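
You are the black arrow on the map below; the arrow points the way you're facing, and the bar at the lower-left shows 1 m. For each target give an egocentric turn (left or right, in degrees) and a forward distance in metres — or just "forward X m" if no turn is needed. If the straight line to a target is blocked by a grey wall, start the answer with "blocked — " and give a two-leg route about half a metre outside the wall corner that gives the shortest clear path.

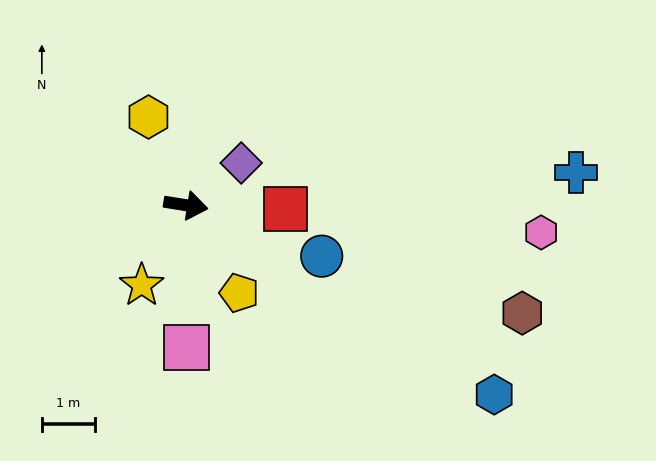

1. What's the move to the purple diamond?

turn left 46°, forward 1.3 m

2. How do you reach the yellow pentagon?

turn right 50°, forward 1.9 m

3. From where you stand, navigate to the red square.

turn left 7°, forward 1.9 m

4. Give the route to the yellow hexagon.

turn left 122°, forward 1.8 m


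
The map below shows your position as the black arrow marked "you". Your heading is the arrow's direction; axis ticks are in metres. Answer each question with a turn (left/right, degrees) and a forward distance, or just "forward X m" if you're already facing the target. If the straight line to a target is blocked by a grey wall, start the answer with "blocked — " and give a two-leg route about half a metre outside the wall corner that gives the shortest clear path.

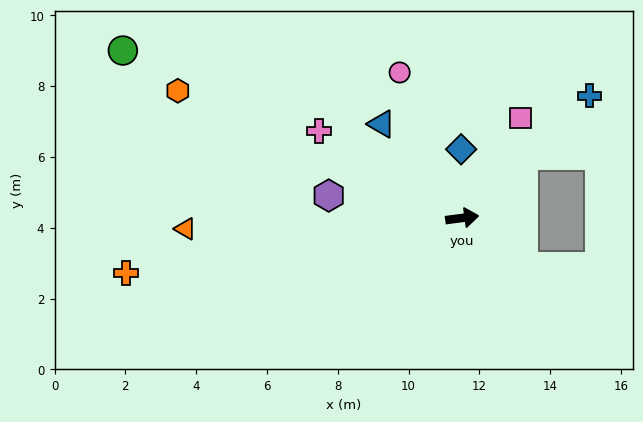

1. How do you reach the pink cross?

turn left 141°, forward 4.7 m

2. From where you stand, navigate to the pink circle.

turn left 106°, forward 4.5 m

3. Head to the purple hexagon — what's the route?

turn left 163°, forward 3.8 m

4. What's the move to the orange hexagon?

turn left 148°, forward 8.8 m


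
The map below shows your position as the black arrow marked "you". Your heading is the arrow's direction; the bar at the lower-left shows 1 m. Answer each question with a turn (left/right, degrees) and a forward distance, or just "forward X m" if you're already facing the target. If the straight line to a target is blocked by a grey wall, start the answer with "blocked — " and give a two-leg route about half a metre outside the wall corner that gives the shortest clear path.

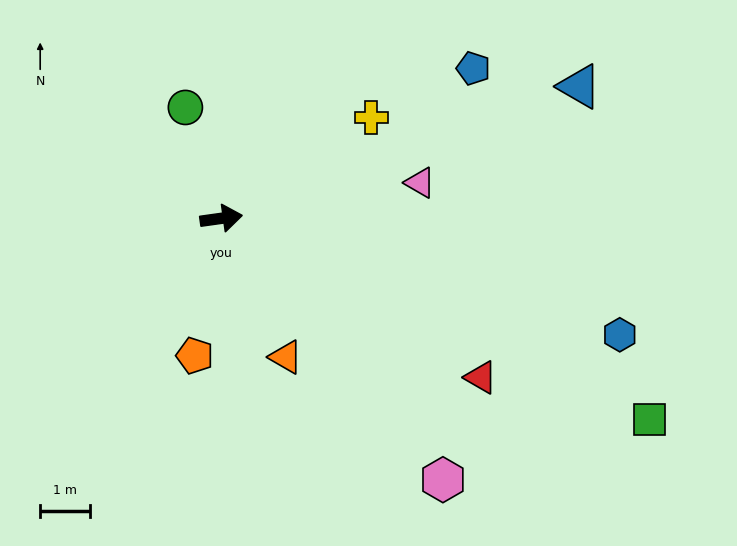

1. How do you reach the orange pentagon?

turn right 109°, forward 2.8 m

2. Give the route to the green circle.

turn left 100°, forward 2.3 m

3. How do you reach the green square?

turn right 33°, forward 9.4 m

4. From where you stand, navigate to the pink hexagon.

turn right 58°, forward 6.8 m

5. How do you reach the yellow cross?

turn left 26°, forward 3.6 m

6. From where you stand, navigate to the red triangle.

turn right 39°, forward 6.1 m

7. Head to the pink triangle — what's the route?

turn left 2°, forward 4.0 m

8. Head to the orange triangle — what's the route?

turn right 73°, forward 3.0 m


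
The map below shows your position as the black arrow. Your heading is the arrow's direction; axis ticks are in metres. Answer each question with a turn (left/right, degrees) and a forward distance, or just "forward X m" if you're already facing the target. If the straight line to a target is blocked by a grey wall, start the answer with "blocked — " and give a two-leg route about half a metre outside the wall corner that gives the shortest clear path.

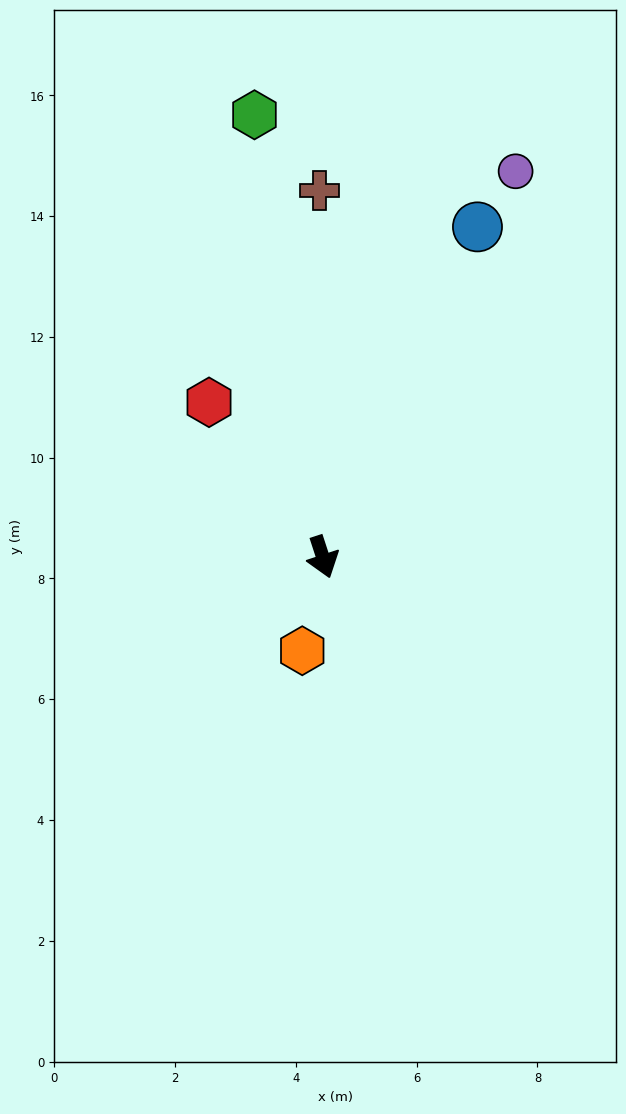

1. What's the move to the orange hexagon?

turn right 30°, forward 1.6 m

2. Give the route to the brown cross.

turn left 162°, forward 6.1 m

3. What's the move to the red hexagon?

turn right 162°, forward 3.2 m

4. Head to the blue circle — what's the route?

turn left 137°, forward 6.0 m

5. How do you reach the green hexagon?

turn left 171°, forward 7.4 m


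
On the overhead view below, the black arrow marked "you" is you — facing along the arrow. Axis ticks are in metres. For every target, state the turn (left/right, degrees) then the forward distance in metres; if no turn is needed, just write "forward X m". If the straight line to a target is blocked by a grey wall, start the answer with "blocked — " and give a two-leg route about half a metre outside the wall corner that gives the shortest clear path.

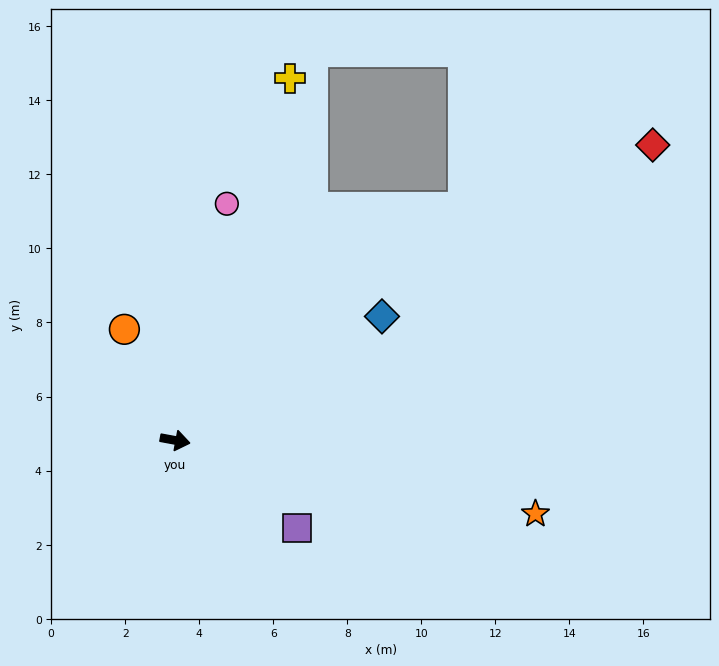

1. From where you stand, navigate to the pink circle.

turn left 88°, forward 6.5 m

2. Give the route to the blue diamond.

turn left 41°, forward 6.5 m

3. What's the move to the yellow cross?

turn left 83°, forward 10.3 m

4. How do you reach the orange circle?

turn left 125°, forward 3.3 m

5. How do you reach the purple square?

turn right 25°, forward 4.1 m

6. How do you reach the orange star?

forward 9.9 m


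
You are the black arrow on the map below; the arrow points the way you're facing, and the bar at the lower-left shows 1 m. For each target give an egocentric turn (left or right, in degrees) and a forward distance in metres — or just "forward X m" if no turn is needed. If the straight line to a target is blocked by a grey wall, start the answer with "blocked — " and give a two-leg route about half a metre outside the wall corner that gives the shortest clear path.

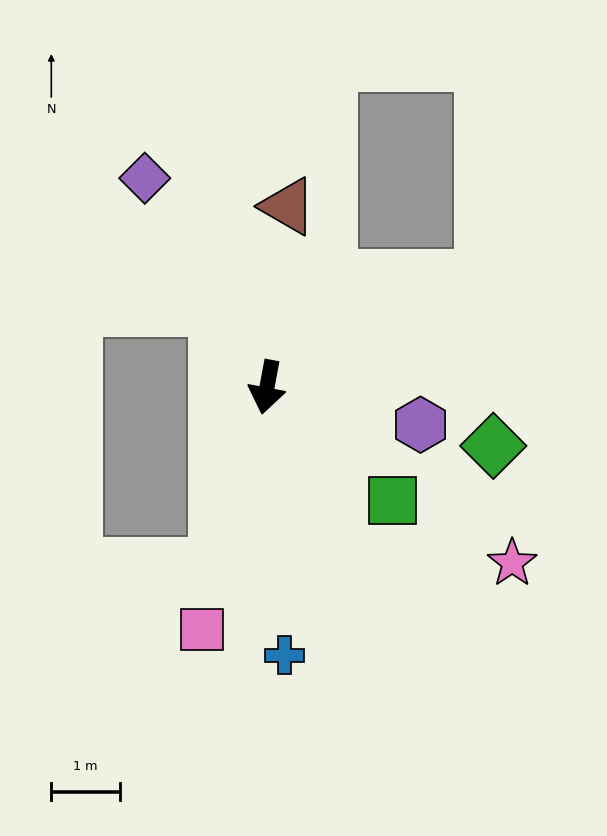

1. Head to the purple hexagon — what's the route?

turn left 87°, forward 2.3 m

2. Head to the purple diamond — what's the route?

turn right 139°, forward 3.5 m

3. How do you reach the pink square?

turn right 4°, forward 3.7 m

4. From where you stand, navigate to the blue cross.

turn left 14°, forward 3.9 m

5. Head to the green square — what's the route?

turn left 59°, forward 2.5 m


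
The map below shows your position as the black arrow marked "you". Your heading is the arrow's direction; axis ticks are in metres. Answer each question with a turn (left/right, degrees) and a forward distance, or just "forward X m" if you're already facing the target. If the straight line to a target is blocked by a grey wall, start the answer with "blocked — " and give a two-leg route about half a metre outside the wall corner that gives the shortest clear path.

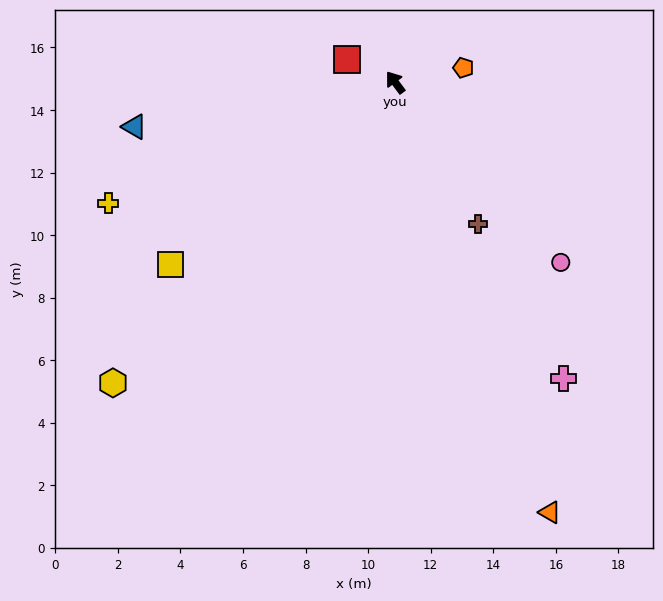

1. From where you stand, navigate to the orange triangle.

turn left 163°, forward 14.6 m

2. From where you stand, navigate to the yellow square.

turn left 92°, forward 9.2 m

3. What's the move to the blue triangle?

turn left 63°, forward 8.5 m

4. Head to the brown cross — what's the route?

turn left 174°, forward 5.3 m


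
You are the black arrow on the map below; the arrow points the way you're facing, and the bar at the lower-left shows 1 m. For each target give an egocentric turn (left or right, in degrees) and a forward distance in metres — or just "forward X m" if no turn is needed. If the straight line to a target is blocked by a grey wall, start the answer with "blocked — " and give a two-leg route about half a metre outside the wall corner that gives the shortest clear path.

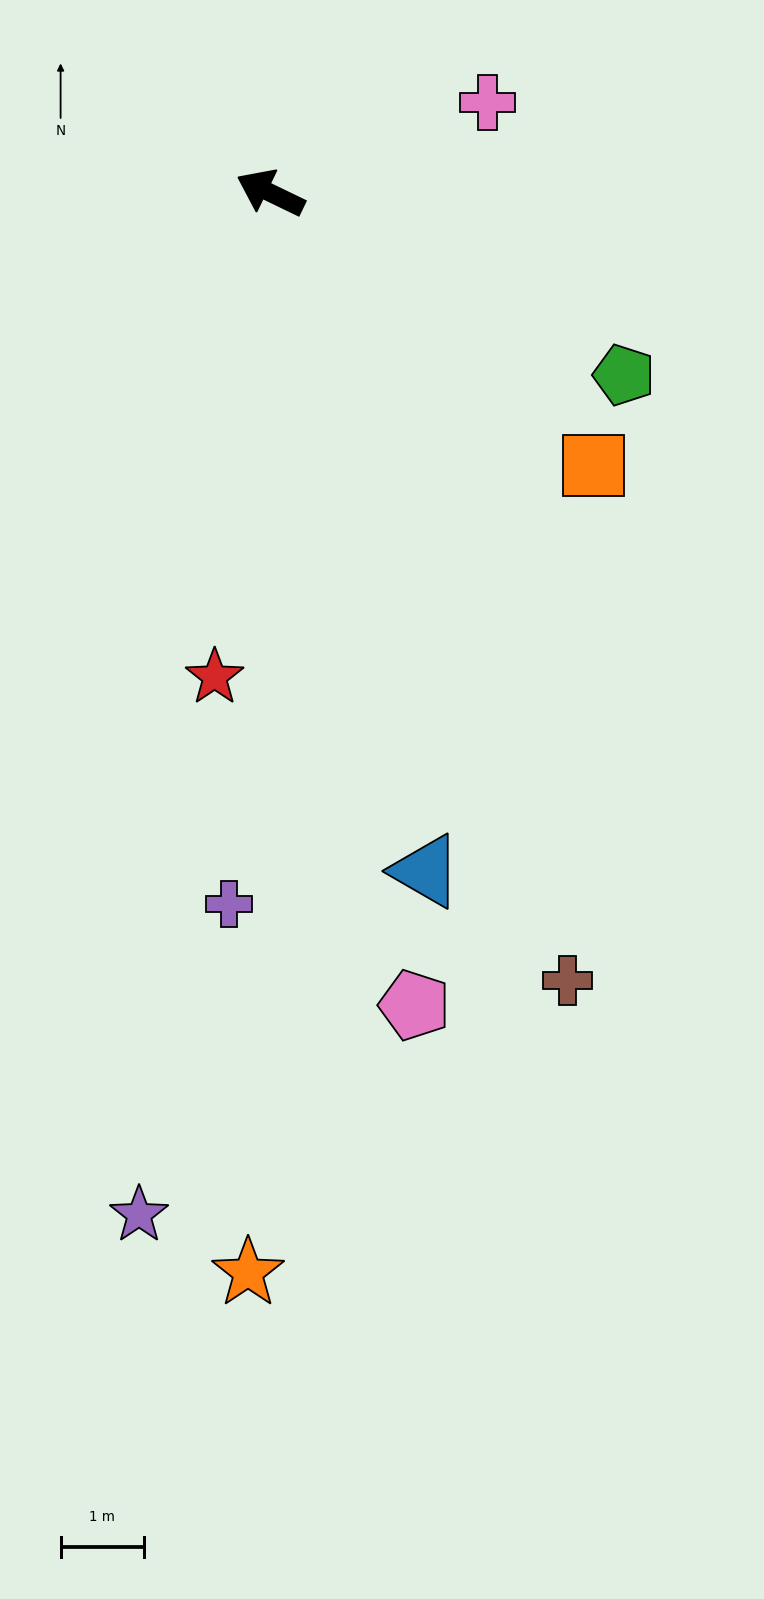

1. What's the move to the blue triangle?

turn left 129°, forward 8.4 m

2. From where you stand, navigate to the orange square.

turn left 166°, forward 5.1 m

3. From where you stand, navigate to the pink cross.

turn right 132°, forward 2.8 m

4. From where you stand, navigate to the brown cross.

turn left 136°, forward 10.1 m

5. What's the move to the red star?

turn left 109°, forward 5.9 m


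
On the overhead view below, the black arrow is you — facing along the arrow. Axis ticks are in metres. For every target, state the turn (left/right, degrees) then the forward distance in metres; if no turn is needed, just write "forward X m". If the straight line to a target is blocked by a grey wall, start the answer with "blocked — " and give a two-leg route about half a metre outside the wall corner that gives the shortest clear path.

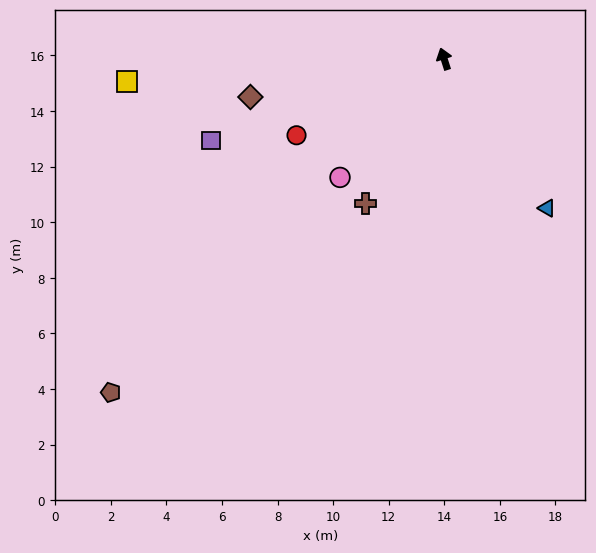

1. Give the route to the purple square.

turn left 92°, forward 8.9 m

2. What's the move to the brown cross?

turn left 134°, forward 5.9 m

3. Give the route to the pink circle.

turn left 121°, forward 5.7 m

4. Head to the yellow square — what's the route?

turn left 76°, forward 11.4 m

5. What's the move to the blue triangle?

turn right 163°, forward 6.5 m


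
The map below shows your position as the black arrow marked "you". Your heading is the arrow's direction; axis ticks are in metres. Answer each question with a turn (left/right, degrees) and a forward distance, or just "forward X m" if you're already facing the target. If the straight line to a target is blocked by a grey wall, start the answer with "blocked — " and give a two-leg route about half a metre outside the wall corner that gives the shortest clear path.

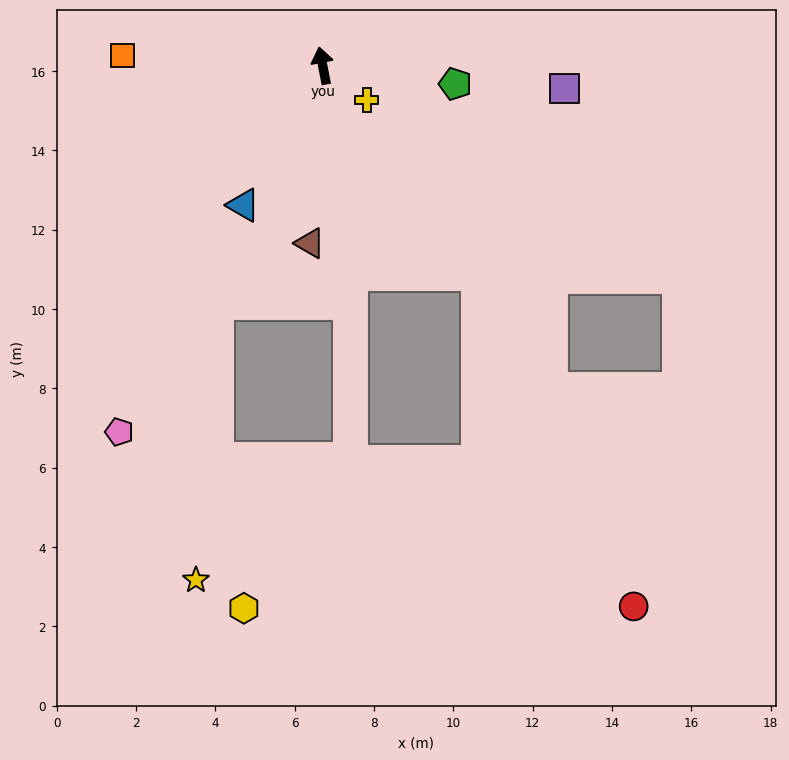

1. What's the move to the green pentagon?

turn right 109°, forward 3.4 m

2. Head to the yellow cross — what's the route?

turn right 139°, forward 1.4 m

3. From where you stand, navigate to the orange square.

turn left 76°, forward 5.0 m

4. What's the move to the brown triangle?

turn left 165°, forward 4.5 m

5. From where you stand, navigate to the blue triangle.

turn left 139°, forward 4.0 m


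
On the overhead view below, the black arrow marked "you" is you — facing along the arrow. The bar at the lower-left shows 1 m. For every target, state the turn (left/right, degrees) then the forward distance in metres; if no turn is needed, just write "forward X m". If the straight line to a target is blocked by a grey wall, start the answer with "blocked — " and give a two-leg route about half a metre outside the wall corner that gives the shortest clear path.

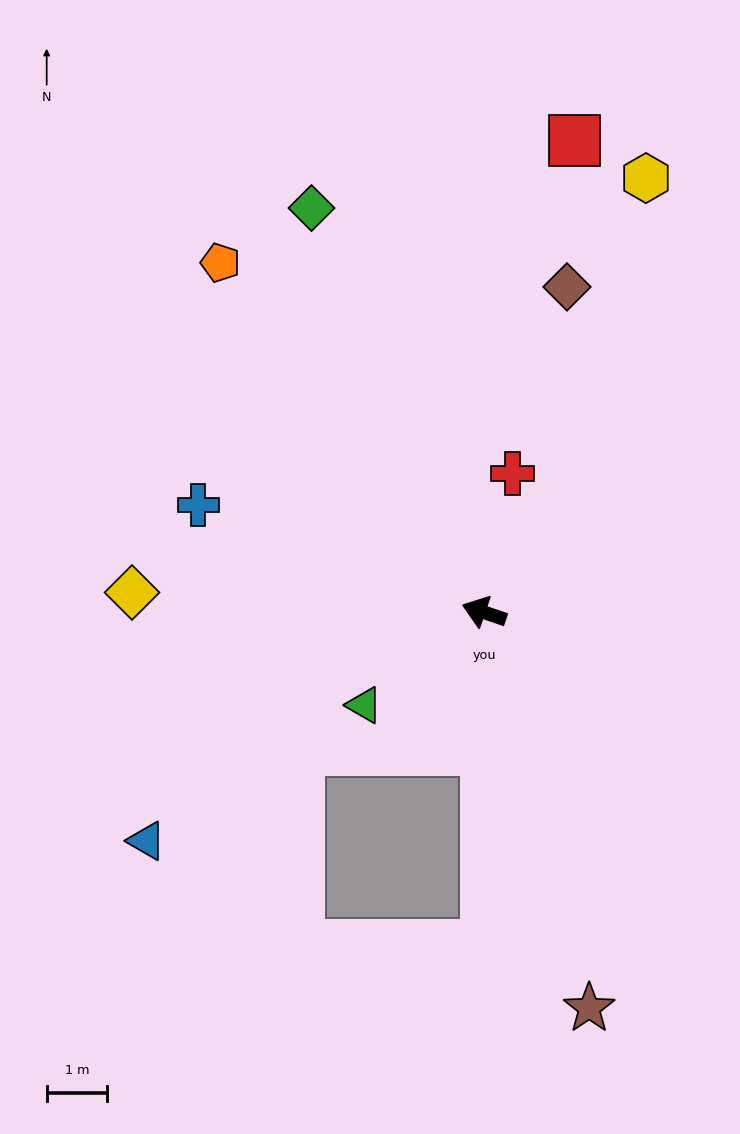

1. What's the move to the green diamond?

turn right 48°, forward 7.2 m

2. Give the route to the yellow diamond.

turn left 16°, forward 5.8 m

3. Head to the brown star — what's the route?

turn left 124°, forward 6.7 m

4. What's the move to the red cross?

turn right 83°, forward 2.3 m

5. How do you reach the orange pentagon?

turn right 34°, forward 7.2 m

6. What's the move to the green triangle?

turn left 56°, forward 2.5 m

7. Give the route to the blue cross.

forward 5.0 m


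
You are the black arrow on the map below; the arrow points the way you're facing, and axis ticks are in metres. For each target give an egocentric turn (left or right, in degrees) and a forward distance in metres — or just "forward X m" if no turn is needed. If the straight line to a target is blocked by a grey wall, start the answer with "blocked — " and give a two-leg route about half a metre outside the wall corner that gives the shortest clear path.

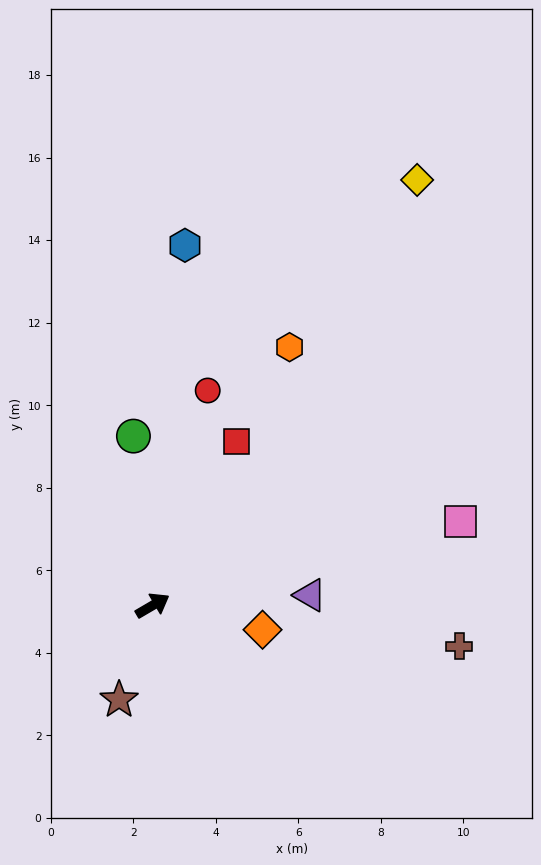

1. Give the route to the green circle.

turn left 66°, forward 4.1 m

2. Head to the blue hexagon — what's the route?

turn left 55°, forward 8.8 m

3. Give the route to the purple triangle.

turn right 27°, forward 3.8 m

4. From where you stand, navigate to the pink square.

turn right 15°, forward 7.7 m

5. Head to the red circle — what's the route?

turn left 45°, forward 5.4 m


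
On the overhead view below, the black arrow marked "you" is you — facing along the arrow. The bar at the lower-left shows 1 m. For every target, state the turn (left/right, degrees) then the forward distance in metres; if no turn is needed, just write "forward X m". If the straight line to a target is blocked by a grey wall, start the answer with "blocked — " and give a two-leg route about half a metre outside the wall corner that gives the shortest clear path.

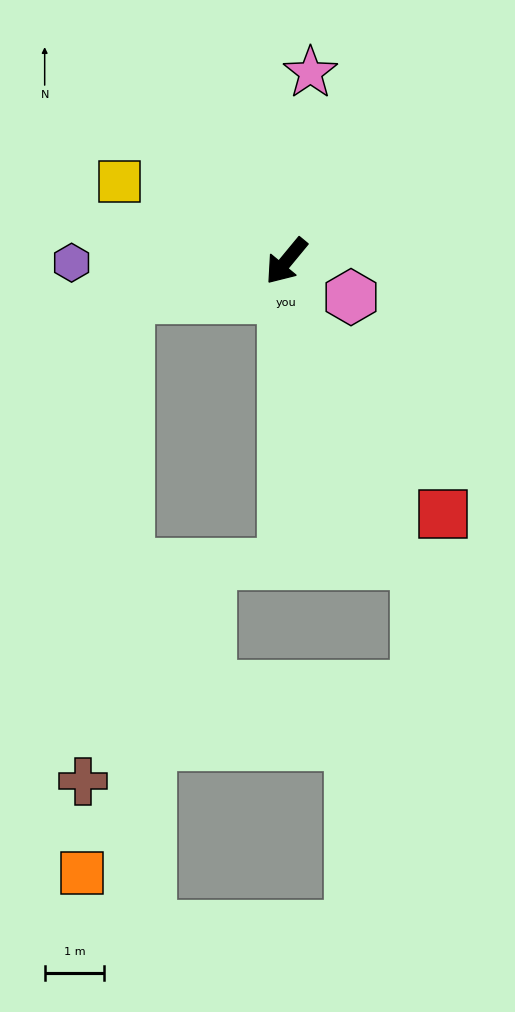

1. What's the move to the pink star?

turn right 148°, forward 3.2 m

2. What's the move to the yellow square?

turn right 76°, forward 3.1 m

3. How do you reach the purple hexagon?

turn right 50°, forward 3.6 m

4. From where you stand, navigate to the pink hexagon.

turn left 100°, forward 1.2 m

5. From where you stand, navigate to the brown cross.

blocked — turn right 37°, forward 2.7 m, then turn left 71°, forward 8.2 m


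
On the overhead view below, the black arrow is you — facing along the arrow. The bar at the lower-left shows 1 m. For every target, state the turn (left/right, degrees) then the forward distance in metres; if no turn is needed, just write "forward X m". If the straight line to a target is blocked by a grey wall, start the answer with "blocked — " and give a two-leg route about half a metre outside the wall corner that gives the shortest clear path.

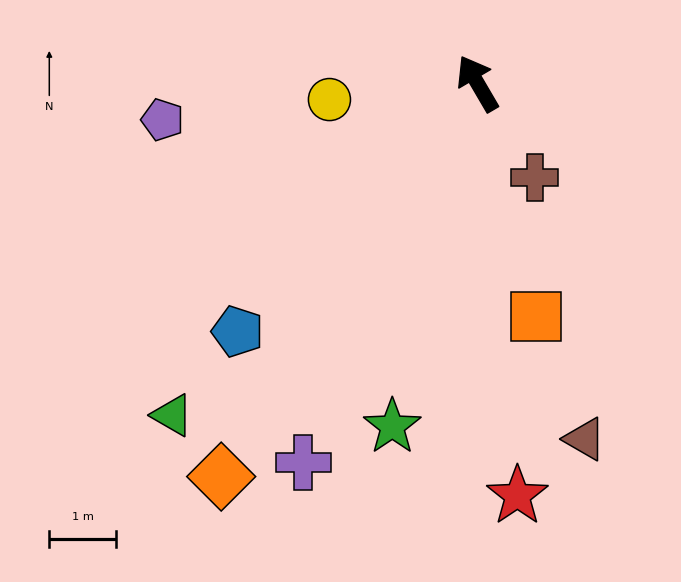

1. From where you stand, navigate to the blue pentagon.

turn left 106°, forward 5.2 m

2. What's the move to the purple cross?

turn left 125°, forward 6.2 m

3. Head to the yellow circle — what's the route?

turn left 66°, forward 2.2 m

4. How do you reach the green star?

turn left 136°, forward 5.3 m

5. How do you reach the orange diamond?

turn left 117°, forward 7.0 m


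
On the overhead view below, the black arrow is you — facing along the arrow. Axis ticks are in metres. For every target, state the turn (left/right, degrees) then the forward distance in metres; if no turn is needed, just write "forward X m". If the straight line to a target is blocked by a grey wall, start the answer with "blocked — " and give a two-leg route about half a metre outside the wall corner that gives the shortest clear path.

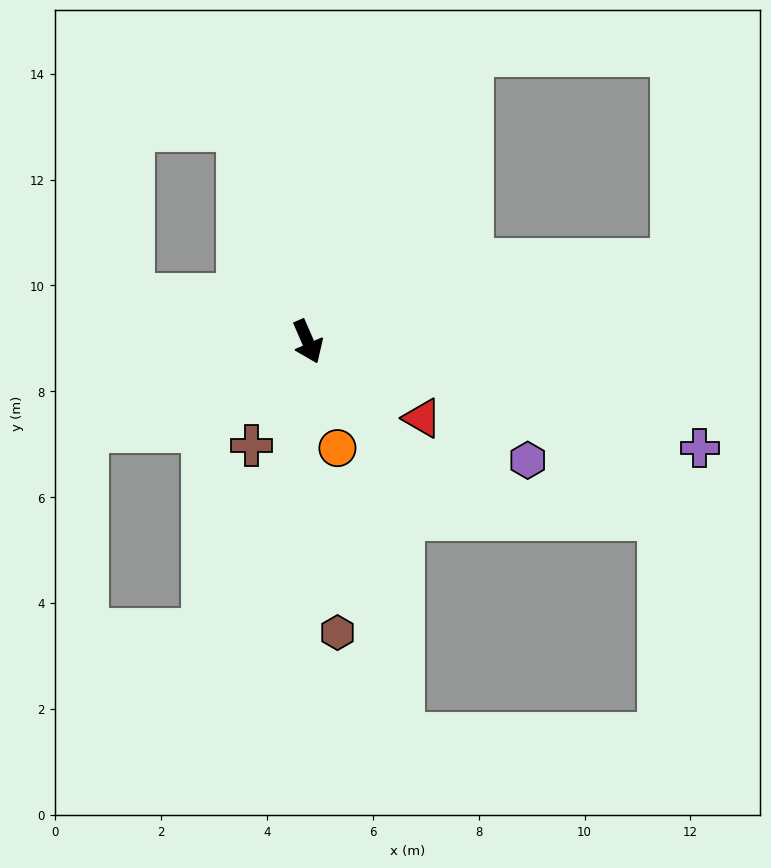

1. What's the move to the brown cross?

turn right 52°, forward 2.2 m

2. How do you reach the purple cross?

turn left 51°, forward 7.7 m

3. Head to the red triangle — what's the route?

turn left 33°, forward 2.6 m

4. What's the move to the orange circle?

turn right 8°, forward 2.1 m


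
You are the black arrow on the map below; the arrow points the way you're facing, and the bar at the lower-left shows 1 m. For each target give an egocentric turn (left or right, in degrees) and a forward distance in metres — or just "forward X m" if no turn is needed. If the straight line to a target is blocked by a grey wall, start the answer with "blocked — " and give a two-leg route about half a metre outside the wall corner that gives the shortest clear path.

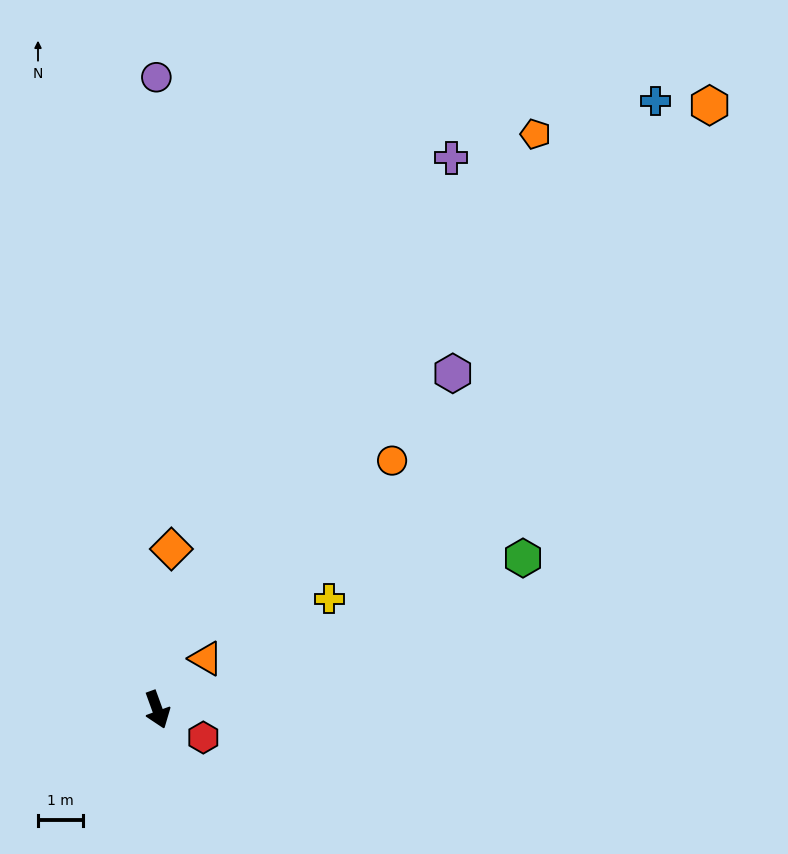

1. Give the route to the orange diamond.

turn left 155°, forward 3.6 m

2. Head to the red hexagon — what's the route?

turn left 39°, forward 1.2 m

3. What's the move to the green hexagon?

turn left 93°, forward 8.8 m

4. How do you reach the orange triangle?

turn left 116°, forward 1.6 m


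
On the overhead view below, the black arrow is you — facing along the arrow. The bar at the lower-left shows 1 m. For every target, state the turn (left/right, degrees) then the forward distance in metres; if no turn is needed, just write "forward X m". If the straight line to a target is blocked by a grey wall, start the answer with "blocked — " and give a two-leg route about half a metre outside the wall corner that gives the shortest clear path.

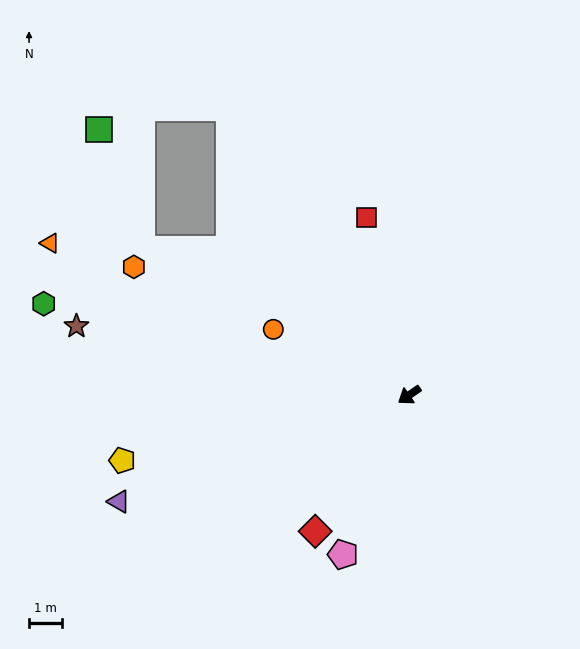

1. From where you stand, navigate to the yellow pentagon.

turn right 22°, forward 9.0 m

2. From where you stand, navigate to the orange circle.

turn right 60°, forward 4.6 m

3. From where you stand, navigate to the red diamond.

turn left 21°, forward 5.1 m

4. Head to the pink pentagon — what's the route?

turn left 33°, forward 5.3 m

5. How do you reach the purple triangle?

turn right 15°, forward 9.5 m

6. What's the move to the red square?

turn right 111°, forward 5.6 m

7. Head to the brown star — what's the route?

turn right 46°, forward 10.4 m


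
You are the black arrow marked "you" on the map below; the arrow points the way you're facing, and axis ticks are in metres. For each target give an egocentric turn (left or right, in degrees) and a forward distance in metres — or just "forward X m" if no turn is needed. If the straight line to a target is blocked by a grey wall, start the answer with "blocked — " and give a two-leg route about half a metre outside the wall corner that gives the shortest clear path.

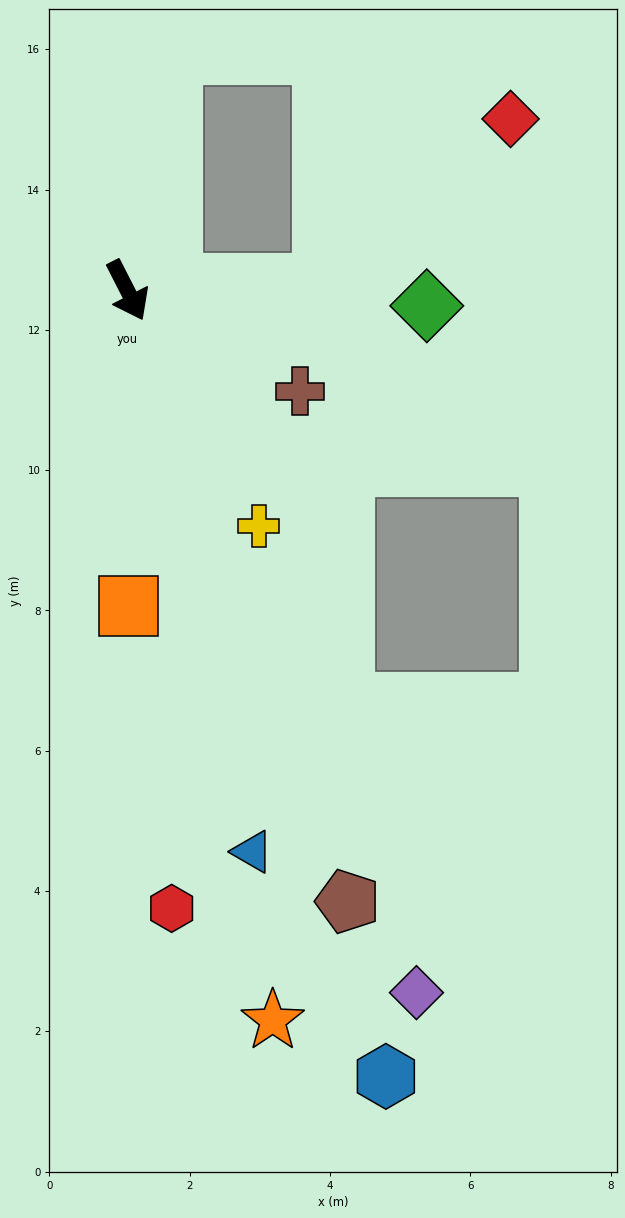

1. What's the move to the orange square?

turn right 27°, forward 4.5 m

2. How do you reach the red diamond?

blocked — turn left 65°, forward 2.8 m, then turn left 39°, forward 3.6 m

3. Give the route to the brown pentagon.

turn right 7°, forward 9.3 m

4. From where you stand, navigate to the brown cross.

turn left 33°, forward 2.9 m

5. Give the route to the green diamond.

turn left 60°, forward 4.3 m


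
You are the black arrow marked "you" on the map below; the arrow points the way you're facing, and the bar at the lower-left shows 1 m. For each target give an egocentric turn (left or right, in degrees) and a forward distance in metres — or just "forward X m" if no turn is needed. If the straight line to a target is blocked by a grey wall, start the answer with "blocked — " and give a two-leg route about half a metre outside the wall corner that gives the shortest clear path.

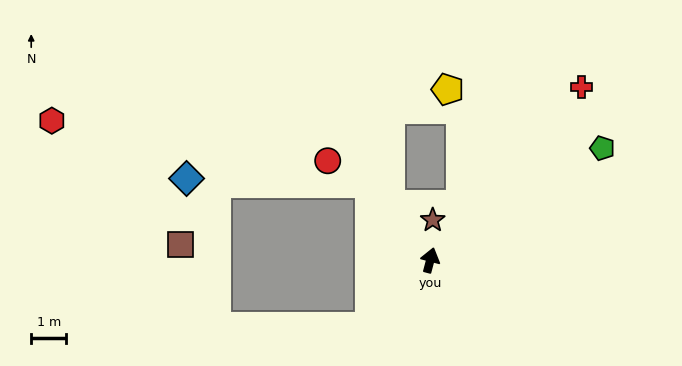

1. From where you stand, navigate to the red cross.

turn right 26°, forward 6.5 m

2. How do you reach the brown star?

turn left 11°, forward 1.1 m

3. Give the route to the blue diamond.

blocked — turn left 53°, forward 2.8 m, then turn left 50°, forward 5.2 m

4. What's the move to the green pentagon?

turn right 42°, forward 5.8 m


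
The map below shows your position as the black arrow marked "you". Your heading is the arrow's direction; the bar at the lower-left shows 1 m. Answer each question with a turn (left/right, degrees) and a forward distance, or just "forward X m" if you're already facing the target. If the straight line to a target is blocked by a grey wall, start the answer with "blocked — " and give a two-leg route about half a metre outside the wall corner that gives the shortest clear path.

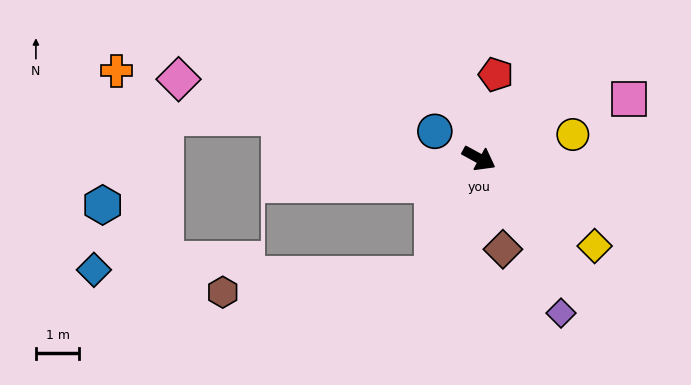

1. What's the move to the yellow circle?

turn left 43°, forward 2.2 m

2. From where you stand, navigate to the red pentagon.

turn left 107°, forward 2.0 m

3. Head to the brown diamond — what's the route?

turn right 47°, forward 2.2 m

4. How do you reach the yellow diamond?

turn right 8°, forward 3.4 m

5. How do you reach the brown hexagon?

blocked — turn right 83°, forward 2.9 m, then turn right 63°, forward 4.9 m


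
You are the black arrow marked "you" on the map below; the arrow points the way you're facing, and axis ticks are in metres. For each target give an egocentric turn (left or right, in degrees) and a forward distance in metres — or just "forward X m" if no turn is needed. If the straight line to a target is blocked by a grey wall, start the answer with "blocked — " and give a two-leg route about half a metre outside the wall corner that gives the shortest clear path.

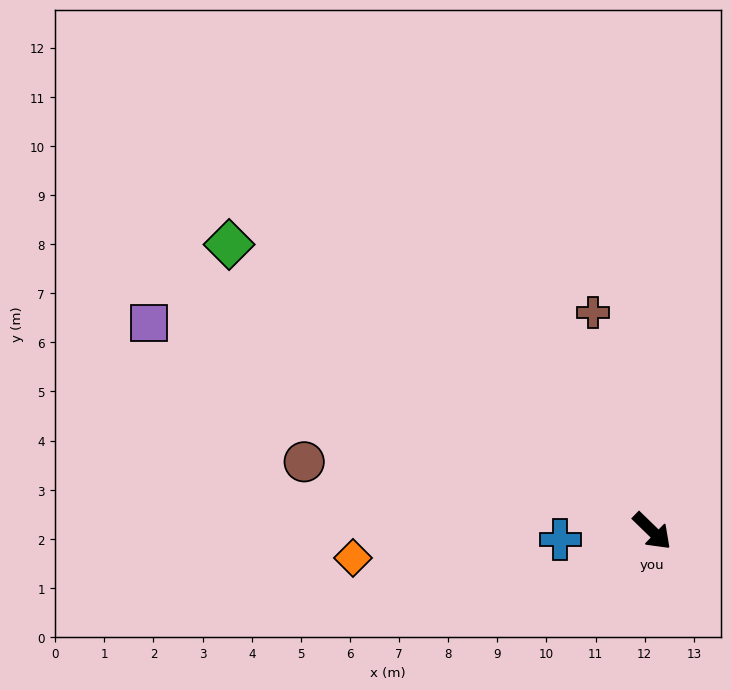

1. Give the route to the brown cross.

turn left 149°, forward 4.6 m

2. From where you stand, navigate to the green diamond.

turn right 170°, forward 10.4 m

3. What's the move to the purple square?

turn right 158°, forward 11.1 m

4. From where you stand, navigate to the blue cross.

turn right 131°, forward 1.9 m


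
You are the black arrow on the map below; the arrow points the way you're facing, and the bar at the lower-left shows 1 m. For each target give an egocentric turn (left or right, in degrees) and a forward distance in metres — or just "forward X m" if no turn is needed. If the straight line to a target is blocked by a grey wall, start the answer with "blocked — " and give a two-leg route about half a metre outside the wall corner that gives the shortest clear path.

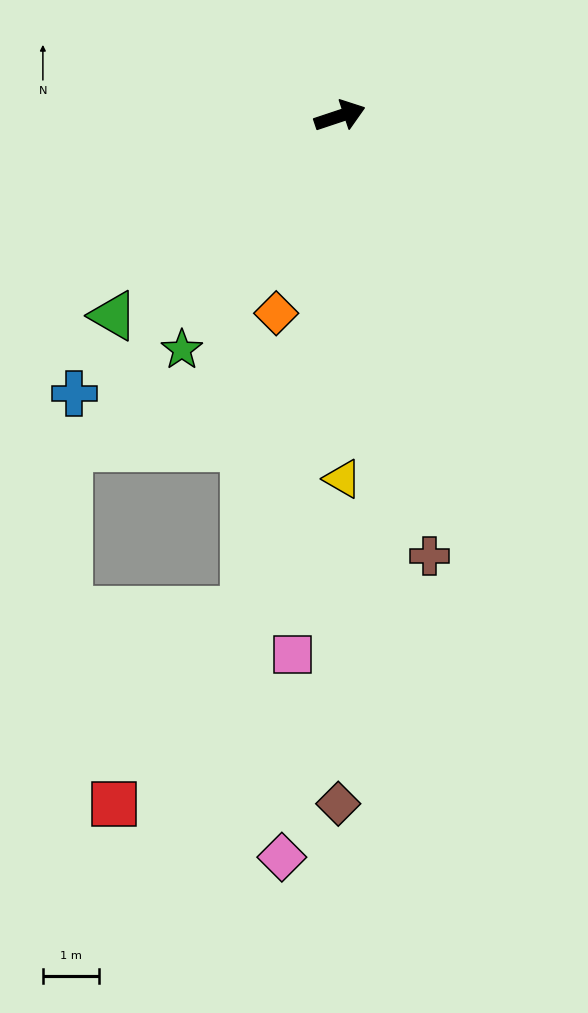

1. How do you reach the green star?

turn right 143°, forward 5.0 m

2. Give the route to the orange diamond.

turn right 126°, forward 3.7 m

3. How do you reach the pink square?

turn right 113°, forward 9.6 m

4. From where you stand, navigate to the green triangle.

turn right 157°, forward 5.4 m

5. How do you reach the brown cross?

turn right 97°, forward 8.0 m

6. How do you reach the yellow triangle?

turn right 108°, forward 6.4 m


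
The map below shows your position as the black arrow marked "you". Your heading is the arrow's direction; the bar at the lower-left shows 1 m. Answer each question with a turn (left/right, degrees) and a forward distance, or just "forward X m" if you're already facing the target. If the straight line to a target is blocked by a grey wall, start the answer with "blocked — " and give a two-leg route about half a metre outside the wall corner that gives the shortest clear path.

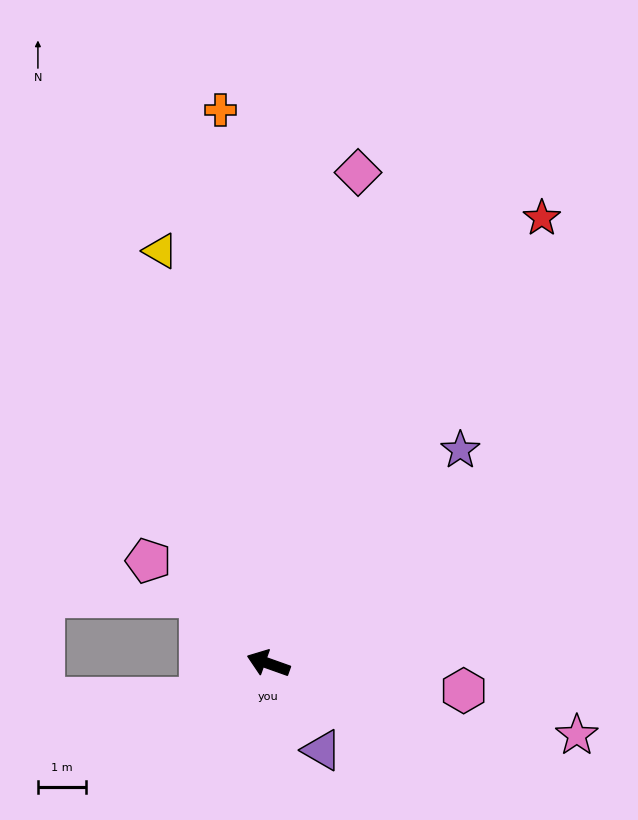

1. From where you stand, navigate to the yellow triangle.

turn right 56°, forward 8.9 m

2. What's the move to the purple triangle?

turn left 141°, forward 2.1 m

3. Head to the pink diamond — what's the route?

turn right 81°, forward 10.4 m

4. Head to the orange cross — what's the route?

turn right 65°, forward 11.5 m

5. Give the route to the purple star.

turn right 112°, forward 6.0 m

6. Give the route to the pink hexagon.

turn right 168°, forward 4.1 m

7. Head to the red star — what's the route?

turn right 102°, forward 10.9 m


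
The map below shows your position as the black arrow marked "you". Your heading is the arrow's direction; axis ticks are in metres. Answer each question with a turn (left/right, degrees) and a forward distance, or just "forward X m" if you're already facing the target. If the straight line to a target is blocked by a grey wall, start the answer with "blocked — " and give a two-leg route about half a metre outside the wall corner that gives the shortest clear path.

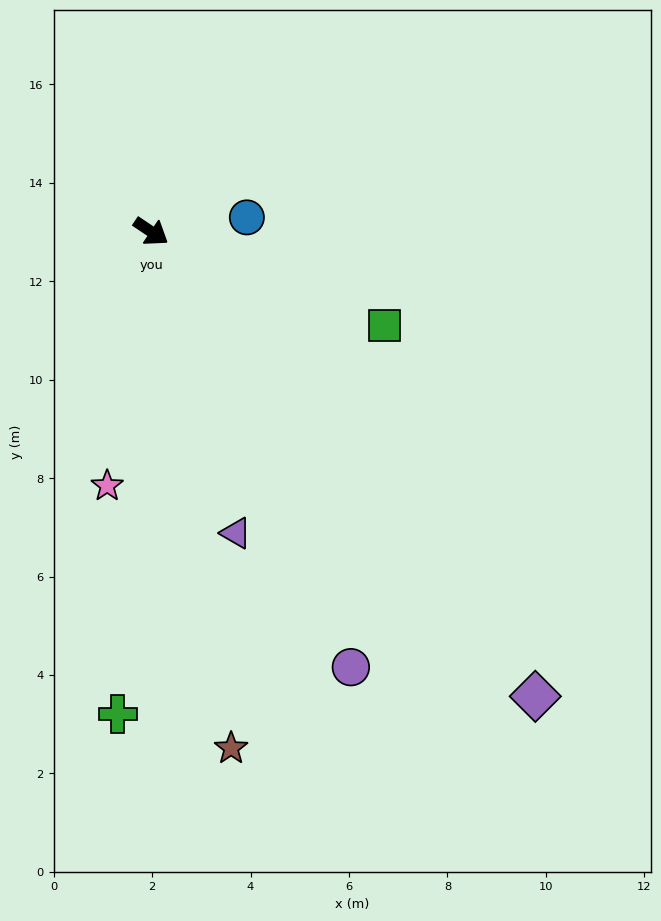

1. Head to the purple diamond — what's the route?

turn right 17°, forward 12.2 m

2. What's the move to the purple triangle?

turn right 40°, forward 6.4 m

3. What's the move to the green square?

turn left 12°, forward 5.1 m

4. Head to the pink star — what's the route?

turn right 66°, forward 5.2 m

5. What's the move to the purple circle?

turn right 32°, forward 9.7 m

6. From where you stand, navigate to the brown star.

turn right 47°, forward 10.6 m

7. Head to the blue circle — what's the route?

turn left 42°, forward 2.0 m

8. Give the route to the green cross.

turn right 60°, forward 9.8 m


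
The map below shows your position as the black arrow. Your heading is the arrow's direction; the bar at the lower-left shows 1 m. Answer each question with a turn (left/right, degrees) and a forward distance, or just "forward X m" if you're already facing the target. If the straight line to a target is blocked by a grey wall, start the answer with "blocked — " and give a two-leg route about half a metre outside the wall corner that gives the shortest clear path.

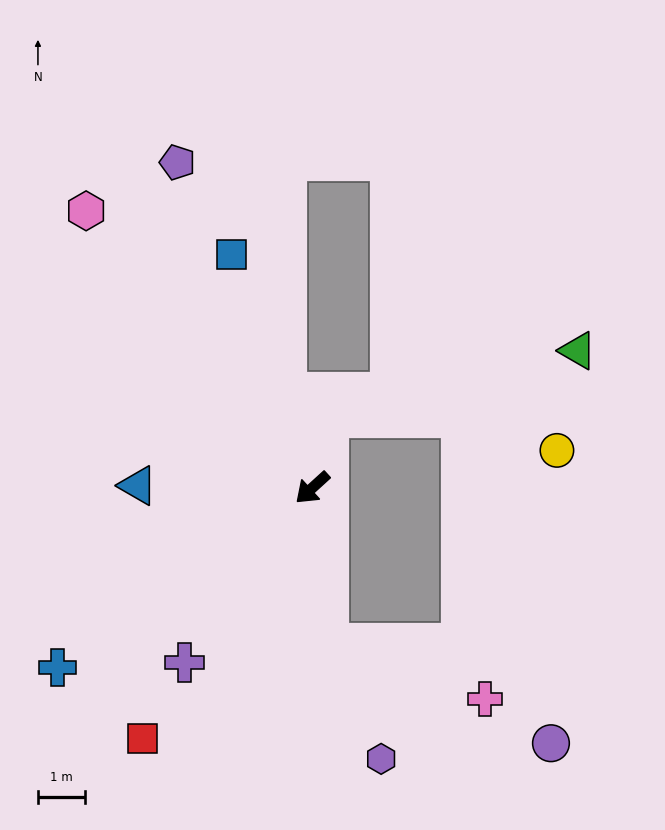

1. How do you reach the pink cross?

blocked — turn left 54°, forward 3.3 m, then turn left 64°, forward 3.5 m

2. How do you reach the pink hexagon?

turn right 93°, forward 7.5 m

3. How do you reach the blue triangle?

turn right 43°, forward 3.7 m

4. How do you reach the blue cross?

turn right 7°, forward 6.6 m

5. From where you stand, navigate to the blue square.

turn right 113°, forward 5.2 m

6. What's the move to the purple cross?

turn left 12°, forward 4.5 m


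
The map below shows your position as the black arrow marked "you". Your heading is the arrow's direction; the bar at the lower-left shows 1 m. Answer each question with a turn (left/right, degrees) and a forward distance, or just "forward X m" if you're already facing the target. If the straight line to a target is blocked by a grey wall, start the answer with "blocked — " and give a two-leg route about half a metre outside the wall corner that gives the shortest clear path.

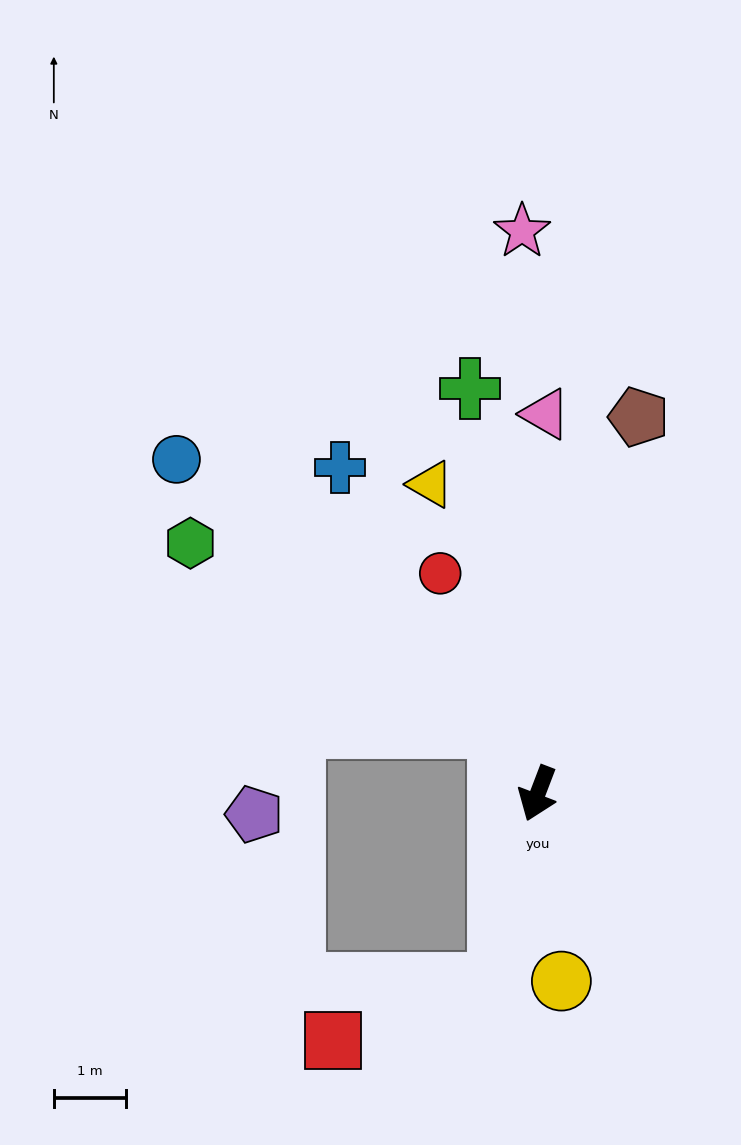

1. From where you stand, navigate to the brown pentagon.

turn right 174°, forward 5.4 m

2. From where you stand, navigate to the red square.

blocked — turn left 9°, forward 2.7 m, then turn right 59°, forward 2.4 m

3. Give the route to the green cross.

turn right 150°, forward 5.7 m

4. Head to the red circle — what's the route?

turn right 135°, forward 3.3 m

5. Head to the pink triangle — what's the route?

turn right 160°, forward 5.3 m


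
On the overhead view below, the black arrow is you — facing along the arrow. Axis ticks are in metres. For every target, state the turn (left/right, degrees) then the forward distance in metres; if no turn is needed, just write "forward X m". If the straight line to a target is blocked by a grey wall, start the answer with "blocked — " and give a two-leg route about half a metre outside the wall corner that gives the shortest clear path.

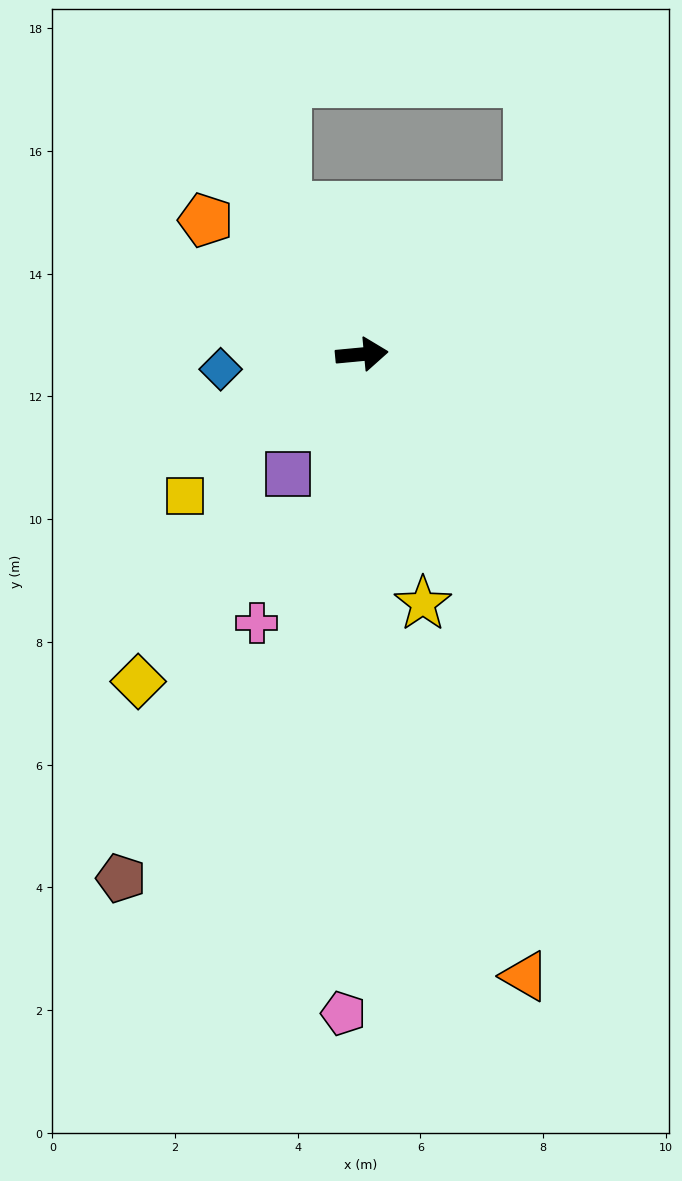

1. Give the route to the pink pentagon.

turn right 97°, forward 10.7 m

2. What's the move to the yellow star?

turn right 82°, forward 4.2 m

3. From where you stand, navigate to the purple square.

turn right 127°, forward 2.3 m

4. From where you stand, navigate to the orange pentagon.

turn left 134°, forward 3.4 m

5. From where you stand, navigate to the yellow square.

turn right 147°, forward 3.7 m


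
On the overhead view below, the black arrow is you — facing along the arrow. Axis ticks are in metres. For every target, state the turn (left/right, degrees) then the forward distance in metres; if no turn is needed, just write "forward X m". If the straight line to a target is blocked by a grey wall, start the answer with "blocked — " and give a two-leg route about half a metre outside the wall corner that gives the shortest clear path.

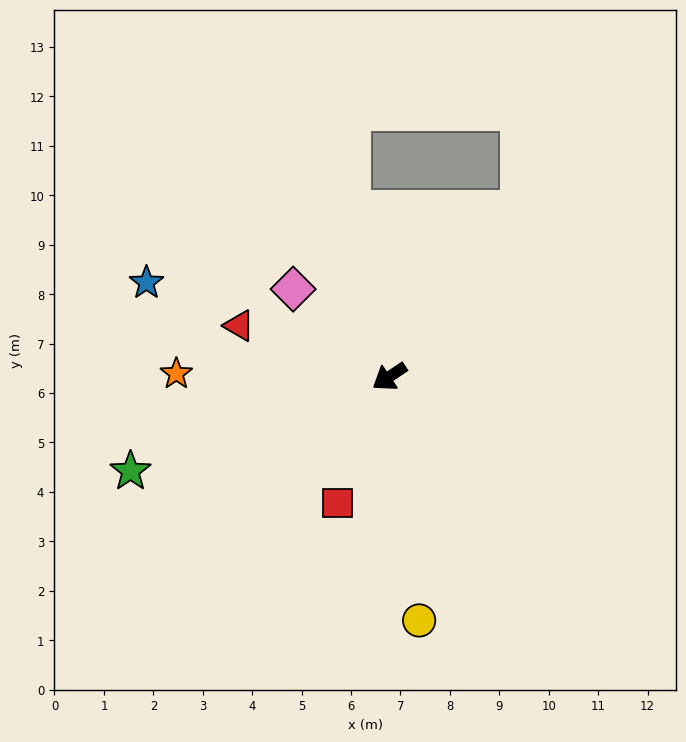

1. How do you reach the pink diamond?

turn right 76°, forward 2.6 m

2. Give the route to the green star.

turn right 14°, forward 5.6 m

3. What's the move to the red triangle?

turn right 53°, forward 3.2 m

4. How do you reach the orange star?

turn right 35°, forward 4.3 m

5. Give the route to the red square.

turn left 34°, forward 2.8 m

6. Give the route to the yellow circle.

turn left 63°, forward 5.0 m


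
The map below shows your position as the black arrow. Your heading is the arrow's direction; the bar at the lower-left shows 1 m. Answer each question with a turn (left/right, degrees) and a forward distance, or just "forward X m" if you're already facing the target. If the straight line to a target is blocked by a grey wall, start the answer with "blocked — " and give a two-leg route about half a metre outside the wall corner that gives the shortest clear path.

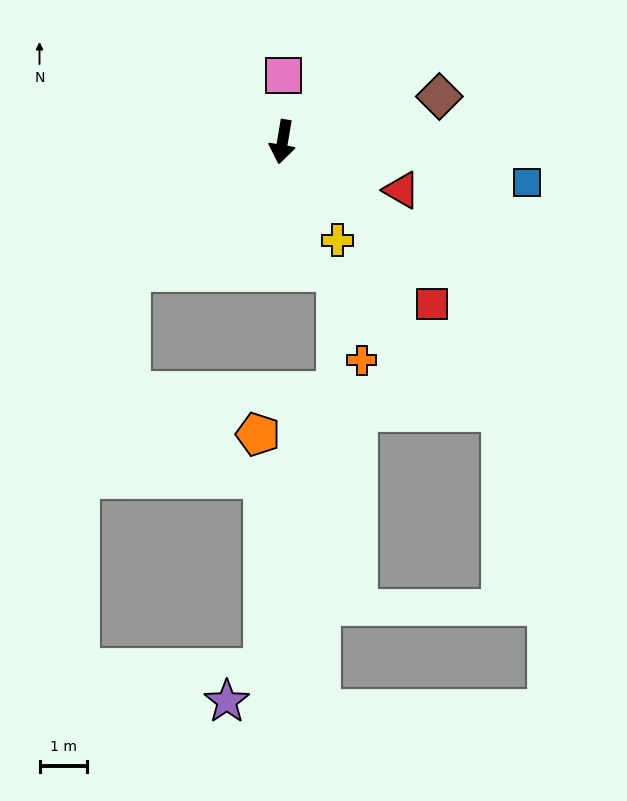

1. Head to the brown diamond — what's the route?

turn left 116°, forward 3.5 m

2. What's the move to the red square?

turn left 52°, forward 4.7 m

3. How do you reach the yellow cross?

turn left 39°, forward 2.4 m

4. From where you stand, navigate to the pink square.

turn right 171°, forward 1.4 m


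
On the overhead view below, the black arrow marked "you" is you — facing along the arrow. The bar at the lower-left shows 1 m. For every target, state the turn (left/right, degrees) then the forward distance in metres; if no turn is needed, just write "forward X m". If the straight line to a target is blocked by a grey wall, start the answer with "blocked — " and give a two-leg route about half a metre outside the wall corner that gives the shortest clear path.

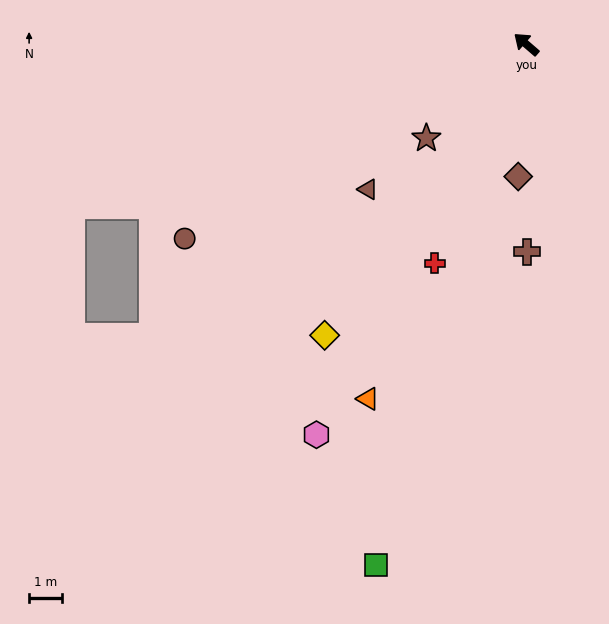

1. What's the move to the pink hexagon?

turn left 103°, forward 13.6 m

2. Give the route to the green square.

turn left 115°, forward 16.6 m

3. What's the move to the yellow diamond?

turn left 96°, forward 10.9 m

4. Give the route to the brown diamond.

turn left 127°, forward 4.1 m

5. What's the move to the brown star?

turn left 84°, forward 4.2 m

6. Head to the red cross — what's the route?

turn left 108°, forward 7.3 m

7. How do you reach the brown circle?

turn left 70°, forward 12.1 m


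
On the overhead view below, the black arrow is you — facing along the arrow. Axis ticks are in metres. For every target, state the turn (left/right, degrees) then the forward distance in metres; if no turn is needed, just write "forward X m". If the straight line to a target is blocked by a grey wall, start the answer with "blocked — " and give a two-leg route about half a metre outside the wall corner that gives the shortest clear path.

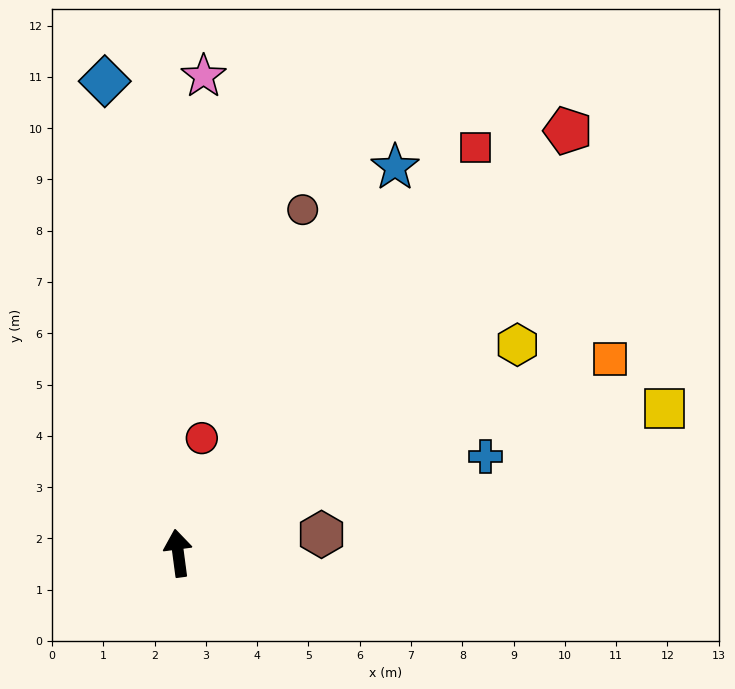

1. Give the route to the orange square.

turn right 73°, forward 9.2 m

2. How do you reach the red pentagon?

turn right 50°, forward 11.2 m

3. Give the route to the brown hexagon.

turn right 90°, forward 2.8 m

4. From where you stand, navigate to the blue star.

turn right 37°, forward 8.6 m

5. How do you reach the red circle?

turn right 19°, forward 2.3 m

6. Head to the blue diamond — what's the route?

forward 9.3 m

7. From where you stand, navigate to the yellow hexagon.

turn right 66°, forward 7.8 m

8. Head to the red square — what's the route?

turn right 44°, forward 9.8 m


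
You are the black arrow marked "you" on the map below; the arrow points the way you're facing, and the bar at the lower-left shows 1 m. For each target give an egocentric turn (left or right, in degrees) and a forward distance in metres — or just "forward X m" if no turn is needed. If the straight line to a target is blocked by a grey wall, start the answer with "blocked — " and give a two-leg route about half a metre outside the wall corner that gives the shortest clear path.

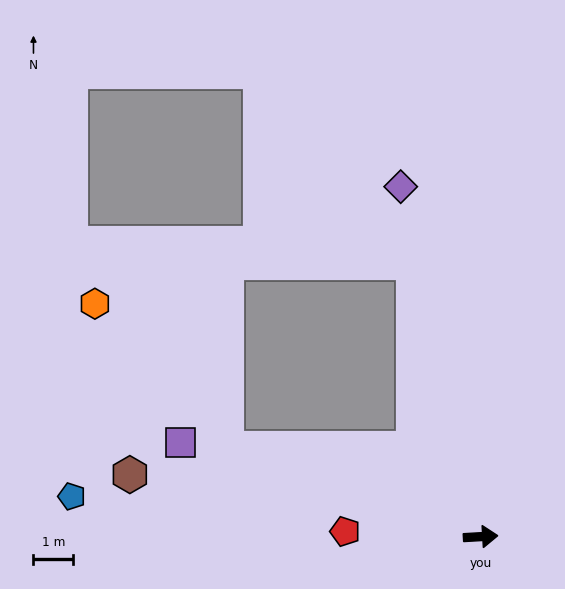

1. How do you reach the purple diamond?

turn left 100°, forward 9.0 m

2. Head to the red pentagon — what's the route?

turn left 175°, forward 3.4 m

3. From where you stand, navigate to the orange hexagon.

blocked — turn left 157°, forward 6.8 m, then turn right 28°, forward 4.9 m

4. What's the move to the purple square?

turn left 159°, forward 7.9 m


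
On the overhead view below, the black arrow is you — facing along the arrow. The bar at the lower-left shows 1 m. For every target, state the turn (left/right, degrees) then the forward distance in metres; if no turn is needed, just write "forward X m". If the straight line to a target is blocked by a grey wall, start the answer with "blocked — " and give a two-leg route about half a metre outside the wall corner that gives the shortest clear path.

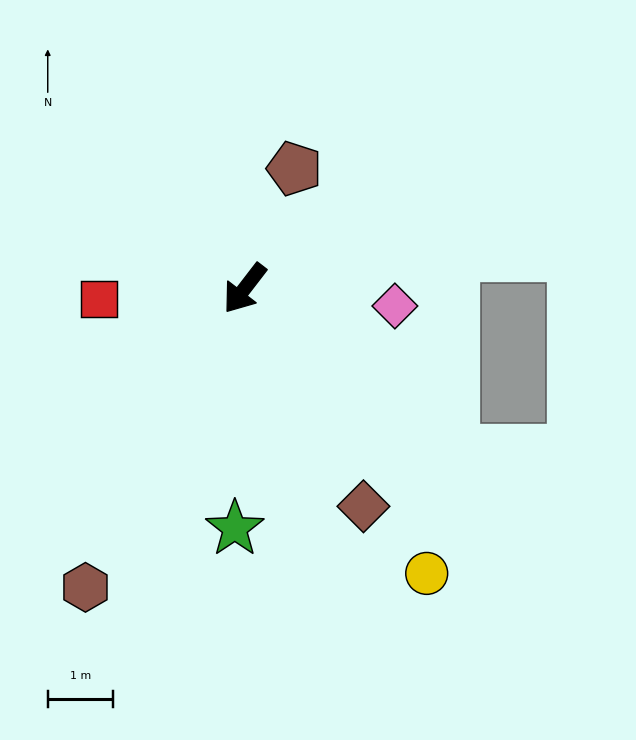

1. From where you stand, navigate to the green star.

turn left 35°, forward 3.7 m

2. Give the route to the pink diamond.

turn left 121°, forward 2.3 m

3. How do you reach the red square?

turn right 48°, forward 2.2 m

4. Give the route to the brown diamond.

turn left 66°, forward 3.8 m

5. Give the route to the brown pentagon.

turn right 165°, forward 2.0 m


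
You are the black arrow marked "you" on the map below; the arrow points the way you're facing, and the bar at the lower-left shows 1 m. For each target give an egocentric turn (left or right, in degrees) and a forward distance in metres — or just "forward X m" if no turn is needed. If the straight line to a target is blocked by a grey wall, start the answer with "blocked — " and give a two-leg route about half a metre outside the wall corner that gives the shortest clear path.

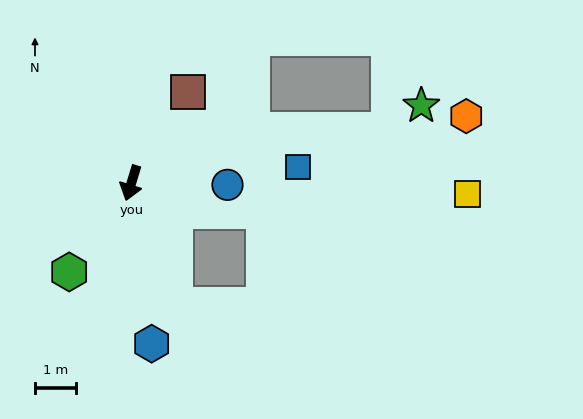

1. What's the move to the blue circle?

turn left 106°, forward 2.3 m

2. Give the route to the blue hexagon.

turn left 24°, forward 3.9 m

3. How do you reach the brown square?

turn left 165°, forward 2.6 m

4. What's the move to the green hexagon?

turn right 18°, forward 2.6 m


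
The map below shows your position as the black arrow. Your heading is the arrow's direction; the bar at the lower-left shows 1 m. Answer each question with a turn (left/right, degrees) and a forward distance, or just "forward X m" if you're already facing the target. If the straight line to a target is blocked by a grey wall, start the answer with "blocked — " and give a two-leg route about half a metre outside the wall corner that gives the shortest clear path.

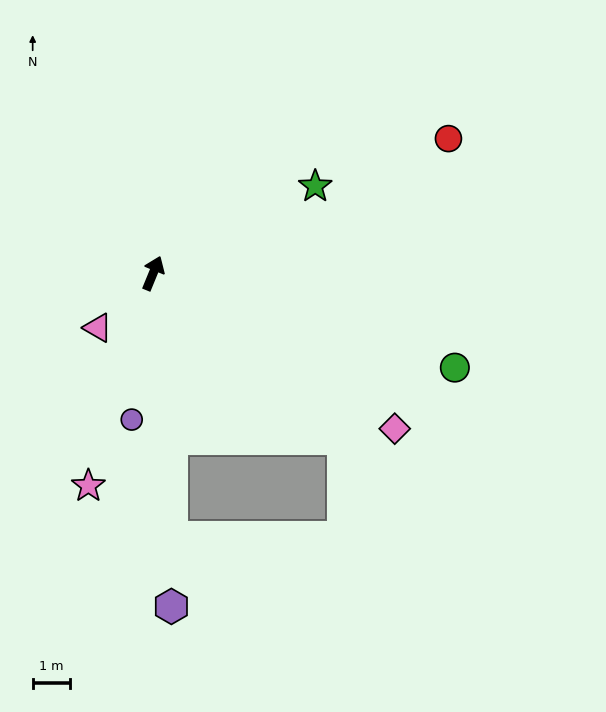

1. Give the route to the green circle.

turn right 85°, forward 8.4 m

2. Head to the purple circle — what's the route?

turn right 166°, forward 4.0 m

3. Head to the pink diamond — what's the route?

turn right 100°, forward 7.7 m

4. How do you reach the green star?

turn right 39°, forward 4.9 m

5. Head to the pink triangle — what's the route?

turn left 157°, forward 2.1 m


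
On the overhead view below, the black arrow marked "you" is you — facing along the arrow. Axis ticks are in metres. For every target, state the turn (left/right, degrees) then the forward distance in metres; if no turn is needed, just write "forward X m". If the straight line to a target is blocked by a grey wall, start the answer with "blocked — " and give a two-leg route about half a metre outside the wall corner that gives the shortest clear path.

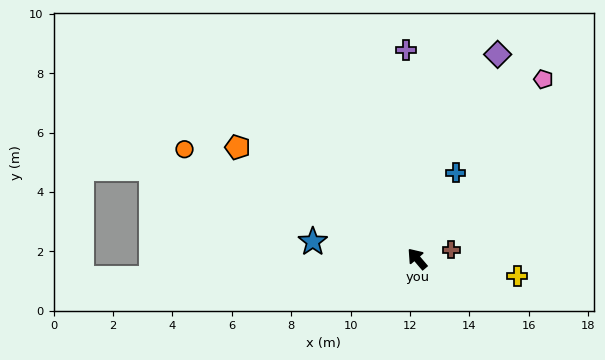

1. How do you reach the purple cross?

turn right 37°, forward 7.0 m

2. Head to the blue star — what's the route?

turn left 40°, forward 3.6 m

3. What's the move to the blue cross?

turn right 65°, forward 3.2 m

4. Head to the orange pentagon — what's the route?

turn left 18°, forward 7.1 m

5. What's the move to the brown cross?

turn right 116°, forward 1.2 m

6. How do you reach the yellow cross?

turn right 140°, forward 3.4 m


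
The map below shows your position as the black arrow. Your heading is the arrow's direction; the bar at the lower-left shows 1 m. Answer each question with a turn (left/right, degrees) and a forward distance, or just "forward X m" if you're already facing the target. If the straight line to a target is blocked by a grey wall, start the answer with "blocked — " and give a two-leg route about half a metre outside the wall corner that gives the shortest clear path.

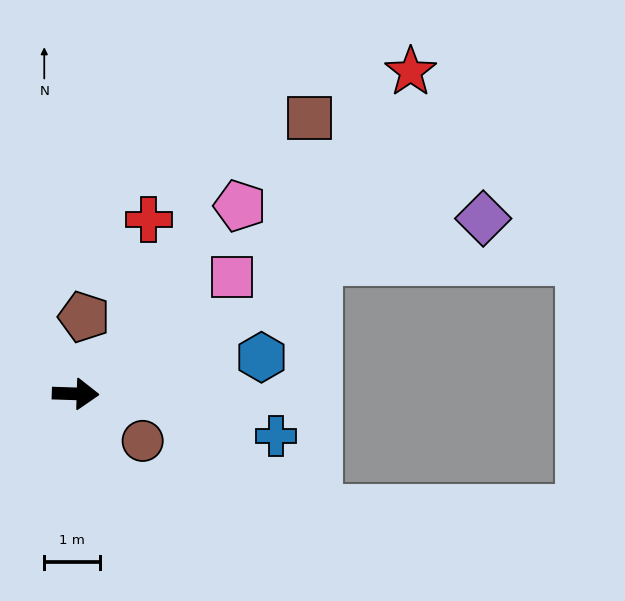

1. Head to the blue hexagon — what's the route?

turn left 13°, forward 3.4 m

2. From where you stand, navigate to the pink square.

turn left 39°, forward 3.5 m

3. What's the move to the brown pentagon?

turn left 86°, forward 1.4 m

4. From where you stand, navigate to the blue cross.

turn right 10°, forward 3.7 m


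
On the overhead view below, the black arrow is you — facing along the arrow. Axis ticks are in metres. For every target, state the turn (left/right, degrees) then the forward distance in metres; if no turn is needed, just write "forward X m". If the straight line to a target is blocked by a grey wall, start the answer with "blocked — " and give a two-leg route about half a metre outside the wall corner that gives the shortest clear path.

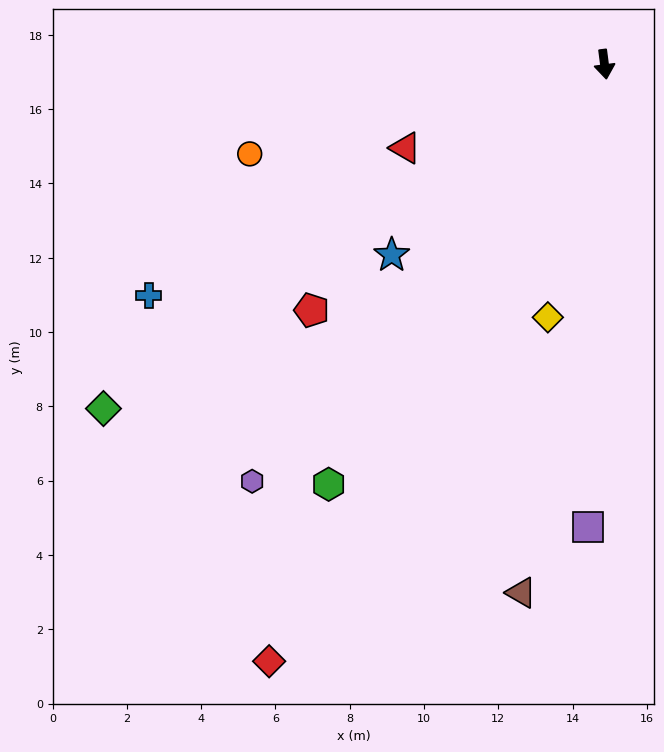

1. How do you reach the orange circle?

turn right 83°, forward 9.8 m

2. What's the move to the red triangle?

turn right 75°, forward 5.8 m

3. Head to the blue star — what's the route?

turn right 55°, forward 7.7 m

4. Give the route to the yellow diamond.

turn right 20°, forward 7.0 m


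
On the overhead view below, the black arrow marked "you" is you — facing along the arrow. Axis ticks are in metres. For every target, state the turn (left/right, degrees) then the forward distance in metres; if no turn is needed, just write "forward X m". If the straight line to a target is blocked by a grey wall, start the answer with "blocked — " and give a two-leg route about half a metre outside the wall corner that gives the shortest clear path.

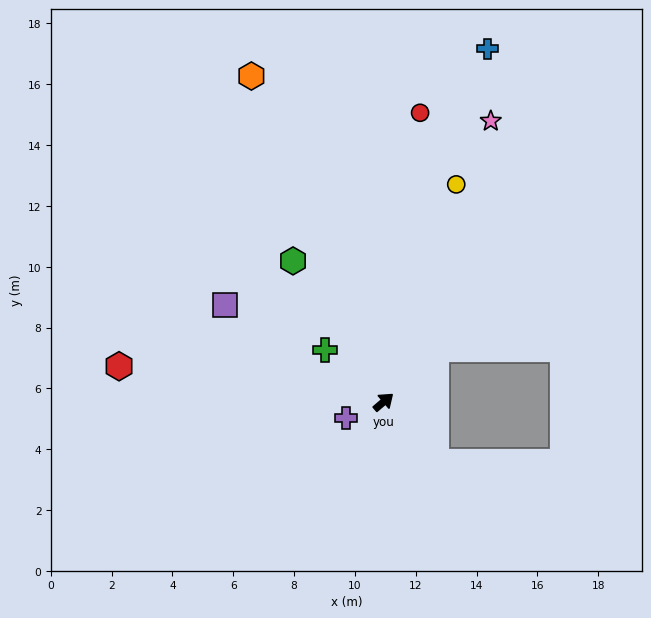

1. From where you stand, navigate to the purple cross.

turn left 163°, forward 1.3 m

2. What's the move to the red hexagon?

turn left 132°, forward 8.8 m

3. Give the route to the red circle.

turn left 42°, forward 9.6 m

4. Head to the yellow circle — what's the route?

turn left 31°, forward 7.5 m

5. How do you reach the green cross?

turn left 98°, forward 2.6 m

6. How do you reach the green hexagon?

turn left 82°, forward 5.5 m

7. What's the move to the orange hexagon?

turn left 72°, forward 11.6 m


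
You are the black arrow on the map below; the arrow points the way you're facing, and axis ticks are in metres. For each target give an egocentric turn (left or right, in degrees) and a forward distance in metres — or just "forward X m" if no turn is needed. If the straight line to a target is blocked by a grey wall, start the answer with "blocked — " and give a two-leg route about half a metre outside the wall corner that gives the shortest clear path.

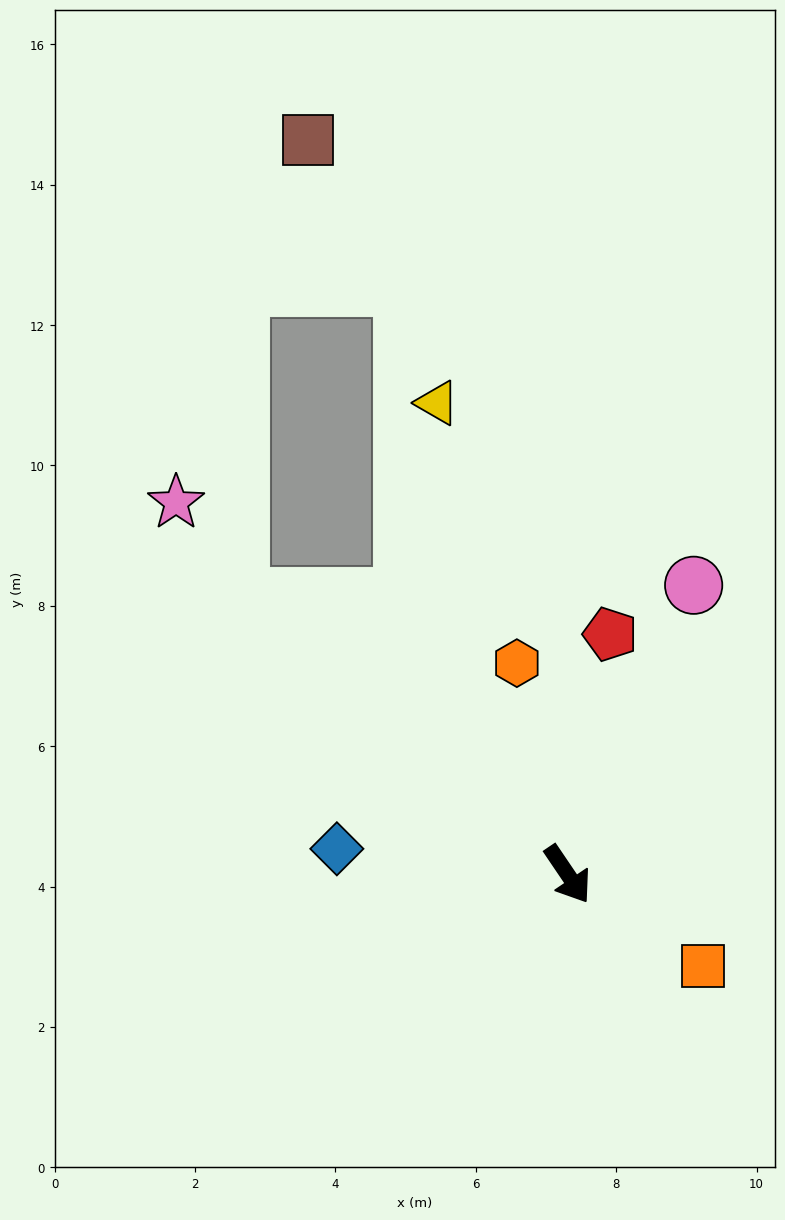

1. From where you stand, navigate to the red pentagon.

turn left 136°, forward 3.5 m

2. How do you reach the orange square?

turn left 22°, forward 2.3 m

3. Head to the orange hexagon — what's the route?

turn left 159°, forward 3.1 m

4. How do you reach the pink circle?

turn left 122°, forward 4.5 m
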